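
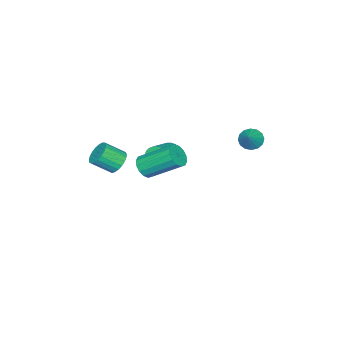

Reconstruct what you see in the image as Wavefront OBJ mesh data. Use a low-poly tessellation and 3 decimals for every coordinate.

v -1.988 3.306 0.658
v -1.623 3.575 0.138
v -1.112 3.634 1.442
v -1.828 3.843 0.255
v -2.076 3.966 0.48
v -2.301 3.913 0.753
v -2.441 3.697 1
v -2.46 3.376 1.156
v -2.352 3.036 1.178
v -2.147 2.769 1.061
v -1.899 2.645 0.836
v -1.675 2.698 0.563
v -1.534 2.914 0.316
v -1.515 3.235 0.16
v 3.563 -1.269 0.369
v 3.981 -1.487 -0.201
v 4.616 -2.31 0.581
v 4.197 -2.091 1.151
v 4.145 -1.253 -0.087
v 4.78 -2.076 0.694
v 4.208 -1.021 0.106
v 4.843 -1.844 0.887
v 4.16 -0.832 0.344
v 4.794 -1.655 1.125
v 4.008 -0.719 0.586
v 4.643 -1.542 1.368
v 3.78 -0.701 0.791
v 4.414 -1.524 1.573
v 3.513 -0.781 0.923
v 4.148 -1.603 1.705
v 3.256 -0.945 0.96
v 3.89 -1.768 1.741
v 3.051 -1.165 0.894
v 3.686 -1.988 1.675
v 2.935 -1.403 0.737
v 3.569 -2.226 1.519
v 2.927 -1.618 0.517
v 3.562 -2.441 1.298
v 3.03 -1.772 0.271
v 3.664 -2.595 1.053
v 3.224 -1.84 0.043
v 3.859 -2.663 0.824
v 3.477 -1.808 -0.13
v 4.112 -2.631 0.652
v 3.745 -1.683 -0.216
v 4.379 -2.506 0.566
v -3.645 -2.845 -3.638
v -3.449 -2.525 -4.169
v -1.719 -2.296 -3.393
v -1.915 -2.615 -2.862
v -3.538 -2.335 -4.027
v -1.808 -2.106 -3.251
v -3.643 -2.222 -3.825
v -1.913 -1.993 -3.049
v -3.749 -2.204 -3.595
v -2.019 -1.975 -2.819
v -3.839 -2.284 -3.372
v -2.109 -2.055 -2.596
v -3.899 -2.449 -3.189
v -2.169 -2.22 -2.413
v -3.92 -2.674 -3.075
v -2.19 -2.445 -2.298
v -3.9 -2.925 -3.046
v -2.17 -2.696 -2.27
v -3.841 -3.164 -3.107
v -2.111 -2.935 -2.331
v -3.752 -3.354 -3.249
v -2.022 -3.125 -2.473
v -3.647 -3.467 -3.451
v -1.917 -3.238 -2.675
v -3.541 -3.485 -3.681
v -1.811 -3.256 -2.905
v -3.451 -3.405 -3.904
v -1.721 -3.176 -3.128
v -3.391 -3.24 -4.087
v -1.661 -3.011 -3.311
v -3.37 -3.015 -4.202
v -1.64 -2.786 -3.425
v -3.39 -2.764 -4.23
v -1.66 -2.535 -3.454
v 2.385 -0.413 -0.335
v 2.758 0.031 -0.794
v 2.269 1.737 0.455
v 1.895 1.293 0.915
v 2.4 0.027 -0.929
v 1.911 1.733 0.32
v 2.037 -0.094 -0.905
v 1.548 1.611 0.344
v 1.768 -0.301 -0.728
v 1.279 1.404 0.521
v 1.664 -0.538 -0.446
v 1.175 1.167 0.803
v 1.753 -0.741 -0.133
v 1.264 0.964 1.116
v 2.011 -0.857 0.125
v 1.522 0.849 1.374
v 2.369 -0.853 0.26
v 1.88 0.853 1.509
v 2.732 -0.731 0.236
v 2.243 0.974 1.485
v 3.001 -0.524 0.059
v 2.512 1.181 1.308
v 3.105 -0.287 -0.223
v 2.616 1.418 1.026
v 3.016 -0.084 -0.536
v 2.527 1.621 0.713
f 2 1 4
f 2 4 3
f 4 1 5
f 4 5 3
f 5 1 6
f 5 6 3
f 6 1 7
f 6 7 3
f 7 1 8
f 7 8 3
f 8 1 9
f 8 9 3
f 9 1 10
f 9 10 3
f 10 1 11
f 10 11 3
f 11 1 12
f 11 12 3
f 12 1 13
f 12 13 3
f 13 1 14
f 13 14 3
f 14 1 2
f 14 2 3
f 16 15 19
f 16 19 17
f 17 19 20
f 17 20 18
f 19 15 21
f 19 21 20
f 20 21 22
f 20 22 18
f 21 15 23
f 21 23 22
f 22 23 24
f 22 24 18
f 23 15 25
f 23 25 24
f 24 25 26
f 24 26 18
f 25 15 27
f 25 27 26
f 26 27 28
f 26 28 18
f 27 15 29
f 27 29 28
f 28 29 30
f 28 30 18
f 29 15 31
f 29 31 30
f 30 31 32
f 30 32 18
f 31 15 33
f 31 33 32
f 32 33 34
f 32 34 18
f 33 15 35
f 33 35 34
f 34 35 36
f 34 36 18
f 35 15 37
f 35 37 36
f 36 37 38
f 36 38 18
f 37 15 39
f 37 39 38
f 38 39 40
f 38 40 18
f 39 15 41
f 39 41 40
f 40 41 42
f 40 42 18
f 41 15 43
f 41 43 42
f 42 43 44
f 42 44 18
f 43 15 45
f 43 45 44
f 44 45 46
f 44 46 18
f 45 15 16
f 45 16 46
f 46 16 17
f 46 17 18
f 48 47 51
f 48 51 49
f 49 51 52
f 49 52 50
f 51 47 53
f 51 53 52
f 52 53 54
f 52 54 50
f 53 47 55
f 53 55 54
f 54 55 56
f 54 56 50
f 55 47 57
f 55 57 56
f 56 57 58
f 56 58 50
f 57 47 59
f 57 59 58
f 58 59 60
f 58 60 50
f 59 47 61
f 59 61 60
f 60 61 62
f 60 62 50
f 61 47 63
f 61 63 62
f 62 63 64
f 62 64 50
f 63 47 65
f 63 65 64
f 64 65 66
f 64 66 50
f 65 47 67
f 65 67 66
f 66 67 68
f 66 68 50
f 67 47 69
f 67 69 68
f 68 69 70
f 68 70 50
f 69 47 71
f 69 71 70
f 70 71 72
f 70 72 50
f 71 47 73
f 71 73 72
f 72 73 74
f 72 74 50
f 73 47 75
f 73 75 74
f 74 75 76
f 74 76 50
f 75 47 77
f 75 77 76
f 76 77 78
f 76 78 50
f 77 47 79
f 77 79 78
f 78 79 80
f 78 80 50
f 79 47 48
f 79 48 80
f 80 48 49
f 80 49 50
f 82 81 85
f 82 85 83
f 83 85 86
f 83 86 84
f 85 81 87
f 85 87 86
f 86 87 88
f 86 88 84
f 87 81 89
f 87 89 88
f 88 89 90
f 88 90 84
f 89 81 91
f 89 91 90
f 90 91 92
f 90 92 84
f 91 81 93
f 91 93 92
f 92 93 94
f 92 94 84
f 93 81 95
f 93 95 94
f 94 95 96
f 94 96 84
f 95 81 97
f 95 97 96
f 96 97 98
f 96 98 84
f 97 81 99
f 97 99 98
f 98 99 100
f 98 100 84
f 99 81 101
f 99 101 100
f 100 101 102
f 100 102 84
f 101 81 103
f 101 103 102
f 102 103 104
f 102 104 84
f 103 81 105
f 103 105 104
f 104 105 106
f 104 106 84
f 105 81 82
f 105 82 106
f 106 82 83
f 106 83 84



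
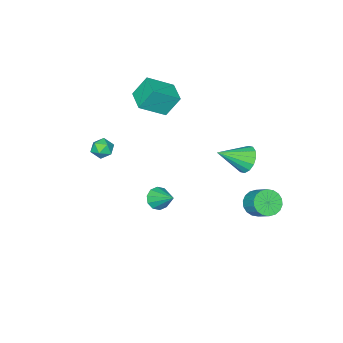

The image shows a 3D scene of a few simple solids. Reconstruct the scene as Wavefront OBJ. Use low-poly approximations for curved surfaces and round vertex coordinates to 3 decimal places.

v -3.613 2.844 -2.711
v -2.805 2.581 -2.67
v -2.52 3.593 -1.807
v -3.327 3.856 -1.849
v -2.8 2.825 -2.958
v -2.514 3.837 -2.096
v -2.955 3.073 -3.198
v -2.669 4.085 -2.336
v -3.24 3.276 -3.341
v -2.955 4.288 -2.479
v -3.599 3.393 -3.36
v -3.314 4.405 -2.498
v -3.961 3.401 -3.25
v -3.676 4.413 -2.388
v -4.254 3.299 -3.033
v -3.969 4.311 -2.171
v -4.42 3.107 -2.753
v -4.135 4.119 -1.89
v -4.426 2.863 -2.464
v -4.14 3.875 -1.602
v -4.271 2.615 -2.224
v -3.985 3.627 -1.362
v -3.985 2.412 -2.081
v -3.7 3.424 -1.219
v -3.626 2.295 -2.062
v -3.341 3.307 -1.2
v -3.264 2.287 -2.172
v -2.979 3.299 -1.31
v -2.971 2.389 -2.389
v -2.686 3.401 -1.527
v 2.502 1.467 0.797
v 2.777 1.829 0.251
v 2.638 2.673 1.663
v 2.342 1.883 0.244
v 1.968 1.778 0.448
v 1.798 1.555 0.785
v 1.897 1.298 1.127
v 2.227 1.106 1.343
v 2.663 1.052 1.35
v 3.037 1.157 1.146
v 3.207 1.38 0.809
v 3.108 1.637 0.467
v -3.294 -3.053 4.041
v -1.97 -3.779 5.003
v -2.569 -1.847 3.953
v -1.245 -2.572 4.915
v -2.655 -3.528 2.805
v -1.331 -4.253 3.767
v -1.93 -2.321 2.717
v -0.606 -3.047 3.679
v 3.61 -0.801 3.703
v 4.166 -1.1 3.938
v 3.094 -1.76 3.702
v 3.65 -2.059 3.937
v 3.303 -1.637 4.33
v 3.622 -1.044 4.33
v 3.638 -1.816 3.31
v 3.957 -1.223 3.31
v 4.183 -1.727 3.695
v 3.975 -1.616 4.326
v 3.285 -1.244 3.314
v 3.077 -1.133 3.945
v -4.026 1.649 0.031
v -3.521 1.668 -0.713
v -2.614 0.791 0.969
v -3.425 2.067 -0.492
v -3.491 2.354 -0.131
v -3.7 2.452 0.274
v -3.996 2.335 0.614
v -4.301 2.034 0.797
v -4.532 1.63 0.776
v -4.627 1.231 0.555
v -4.562 0.944 0.194
v -4.353 0.846 -0.211
v -4.057 0.963 -0.551
v -3.752 1.264 -0.734
f 2 1 5
f 2 5 3
f 3 5 6
f 3 6 4
f 5 1 7
f 5 7 6
f 6 7 8
f 6 8 4
f 7 1 9
f 7 9 8
f 8 9 10
f 8 10 4
f 9 1 11
f 9 11 10
f 10 11 12
f 10 12 4
f 11 1 13
f 11 13 12
f 12 13 14
f 12 14 4
f 13 1 15
f 13 15 14
f 14 15 16
f 14 16 4
f 15 1 17
f 15 17 16
f 16 17 18
f 16 18 4
f 17 1 19
f 17 19 18
f 18 19 20
f 18 20 4
f 19 1 21
f 19 21 20
f 20 21 22
f 20 22 4
f 21 1 23
f 21 23 22
f 22 23 24
f 22 24 4
f 23 1 25
f 23 25 24
f 24 25 26
f 24 26 4
f 25 1 27
f 25 27 26
f 26 27 28
f 26 28 4
f 27 1 29
f 27 29 28
f 28 29 30
f 28 30 4
f 29 1 2
f 29 2 30
f 30 2 3
f 30 3 4
f 32 31 34
f 32 34 33
f 34 31 35
f 34 35 33
f 35 31 36
f 35 36 33
f 36 31 37
f 36 37 33
f 37 31 38
f 37 38 33
f 38 31 39
f 38 39 33
f 39 31 40
f 39 40 33
f 40 31 41
f 40 41 33
f 41 31 42
f 41 42 33
f 42 31 32
f 42 32 33
f 44 46 43
f 47 44 43
f 43 46 45
f 45 47 43
f 44 50 46
f 48 44 47
f 48 50 44
f 46 50 45
f 49 47 45
f 45 50 49
f 49 48 47
f 50 48 49
f 51 62 56
f 51 56 52
f 51 52 58
f 51 58 61
f 51 61 62
f 52 56 60
f 56 62 55
f 62 61 53
f 61 58 57
f 58 52 59
f 54 60 55
f 54 55 53
f 54 53 57
f 54 57 59
f 54 59 60
f 55 60 56
f 53 55 62
f 57 53 61
f 59 57 58
f 60 59 52
f 64 63 66
f 64 66 65
f 66 63 67
f 66 67 65
f 67 63 68
f 67 68 65
f 68 63 69
f 68 69 65
f 69 63 70
f 69 70 65
f 70 63 71
f 70 71 65
f 71 63 72
f 71 72 65
f 72 63 73
f 72 73 65
f 73 63 74
f 73 74 65
f 74 63 75
f 74 75 65
f 75 63 76
f 75 76 65
f 76 63 64
f 76 64 65



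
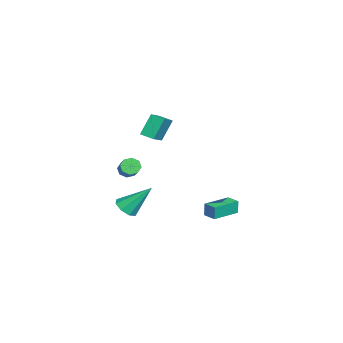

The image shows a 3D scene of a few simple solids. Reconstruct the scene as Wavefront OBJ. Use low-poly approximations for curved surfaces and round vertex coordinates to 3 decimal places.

v 4.238 1.772 -2.687
v 4.195 1.781 -1.838
v 2.977 2.91 -2.763
v 2.934 2.919 -1.914
v 4.786 2.381 -2.666
v 4.743 2.39 -1.817
v 3.525 3.519 -2.742
v 3.482 3.528 -1.893
v -4.044 -2.558 -0.673
v -4.637 -2.006 0.706
v -3.722 -1.729 -0.867
v -4.316 -1.177 0.512
v -2.884 -2.863 -0.052
v -3.478 -2.311 1.327
v -2.563 -2.034 -0.246
v -3.156 -1.482 1.133
v -3.01 -3.634 -3.031
v -2.675 -4.064 -3.326
v -1.355 -3.657 -2.424
v -1.69 -3.226 -2.129
v -2.659 -3.642 -3.542
v -1.339 -3.234 -2.64
v -2.848 -3.215 -3.458
v -1.528 -2.807 -2.556
v -3.132 -3.033 -3.124
v -1.812 -2.625 -2.222
v -3.345 -3.203 -2.736
v -2.025 -2.796 -1.834
v -3.361 -3.626 -2.52
v -2.041 -3.218 -1.618
v -3.172 -4.053 -2.604
v -1.852 -3.645 -1.702
v -2.888 -4.235 -2.938
v -1.568 -3.827 -2.036
v 2.903 -2.747 -3.13
v 3.593 -2.457 -3.352
v 2.817 -1.313 -1.53
v 3.134 -2.185 -3.62
v 2.54 -2.242 -3.602
v 2.159 -2.594 -3.307
v 2.214 -3.036 -2.909
v 2.672 -3.308 -2.64
v 3.266 -3.251 -2.659
v 3.648 -2.899 -2.953
f 2 4 1
f 5 2 1
f 1 4 3
f 3 5 1
f 2 8 4
f 6 2 5
f 6 8 2
f 4 8 3
f 7 5 3
f 3 8 7
f 7 6 5
f 8 6 7
f 10 12 9
f 13 10 9
f 9 12 11
f 11 13 9
f 10 16 12
f 14 10 13
f 14 16 10
f 12 16 11
f 15 13 11
f 11 16 15
f 15 14 13
f 16 14 15
f 18 17 21
f 18 21 19
f 19 21 22
f 19 22 20
f 21 17 23
f 21 23 22
f 22 23 24
f 22 24 20
f 23 17 25
f 23 25 24
f 24 25 26
f 24 26 20
f 25 17 27
f 25 27 26
f 26 27 28
f 26 28 20
f 27 17 29
f 27 29 28
f 28 29 30
f 28 30 20
f 29 17 31
f 29 31 30
f 30 31 32
f 30 32 20
f 31 17 33
f 31 33 32
f 32 33 34
f 32 34 20
f 33 17 18
f 33 18 34
f 34 18 19
f 34 19 20
f 36 35 38
f 36 38 37
f 38 35 39
f 38 39 37
f 39 35 40
f 39 40 37
f 40 35 41
f 40 41 37
f 41 35 42
f 41 42 37
f 42 35 43
f 42 43 37
f 43 35 44
f 43 44 37
f 44 35 36
f 44 36 37



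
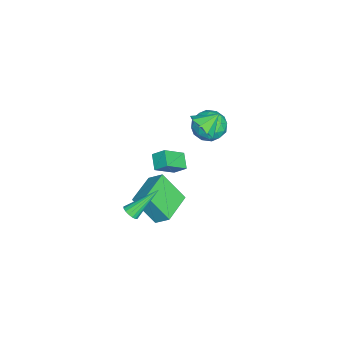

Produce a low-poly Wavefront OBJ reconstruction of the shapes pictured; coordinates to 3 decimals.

v 0.693 -2.194 0.647
v 0.786 -1.473 1.258
v 1.571 -1.88 0.142
v 1.664 -1.159 0.754
v 1.576 -3.121 1.606
v 1.669 -2.4 2.218
v 2.454 -2.807 1.102
v 2.547 -2.086 1.713
v 4.167 -3.81 -1.3
v 4.624 -3.816 -0.993
v 3.233 -2.43 0.12
v 4.663 -3.617 -1.161
v 4.589 -3.462 -1.361
v 4.418 -3.387 -1.546
v 4.19 -3.409 -1.675
v 3.956 -3.523 -1.719
v 3.771 -3.702 -1.666
v 3.677 -3.907 -1.529
v 3.695 -4.089 -1.34
v 3.821 -4.207 -1.142
v 4.027 -4.235 -0.98
v 4.265 -4.165 -0.891
v 4.48 -4.014 -0.896
v -1.102 -0.802 1.936
v -0.499 -0.075 1.639
v -1.738 0.022 2.664
v -1.032 -0.119 1.223
v -1.597 -0.483 1.141
v -1.931 -0.996 1.431
v -1.876 -1.418 1.957
v -1.46 -1.553 2.474
v -0.875 -1.335 2.739
v -0.397 -0.869 2.629
v -0.249 -0.371 2.194
v -3.333 0.114 -0.414
v -2.756 -0.842 -0.206
v -4.804 -0.878 -0.894
v -4.227 -1.834 -0.686
v -4.527 -1.154 0.172
v -3.618 -0.541 0.469
v -3.942 -1.179 -1.569
v -3.033 -0.566 -1.272
v -3.133 -1.641 -0.92
v -3.494 -1.626 0.156
v -4.066 -0.094 -1.256
v -4.427 -0.079 -0.18
v -2.916 -0.277 -0.268
v -4.644 -1.443 -0.832
v -4.821 -1.043 -0.328
v -4.482 -1.605 -0.205
v -3.422 -0.1 0.129
v -3.083 -0.662 0.251
v -4.124 -0.845 0.474
v -4.477 -1.058 -1.351
v -4.138 -1.62 -1.229
v -3.078 -0.115 -0.895
v -2.739 -0.677 -0.772
v -3.436 -0.875 -1.574
v -2.798 -1.309 -0.565
v -3.662 -1.891 -0.848
v -3.494 -1.507 -1.366
v -2.96 -1.147 -1.192
v -3.01 -1.3 0.067
v -3.875 -1.882 -0.215
v -4.051 -1.483 0.29
v -3.517 -1.122 0.464
v -3.232 -1.769 -0.352
v -3.685 0.162 -0.885
v -4.55 -0.42 -1.167
v -4.043 -0.598 -1.564
v -3.509 -0.237 -1.39
v -3.898 0.171 -0.252
v -4.762 -0.411 -0.535
v -4.6 -0.573 0.092
v -4.066 -0.213 0.266
v -4.328 0.049 -0.748
v -0.722 -3.825 -3.137
v -0.469 -2.96 -2.359
v -0.422 -2.43 -4.785
v -0.17 -1.565 -4.007
v 1.33 -4.355 -3.213
v 1.582 -3.49 -2.435
v 1.629 -2.96 -4.861
v 1.882 -2.095 -4.083
f 2 4 1
f 5 2 1
f 1 4 3
f 3 5 1
f 2 8 4
f 6 2 5
f 6 8 2
f 4 8 3
f 7 5 3
f 3 8 7
f 7 6 5
f 8 6 7
f 10 9 12
f 10 12 11
f 12 9 13
f 12 13 11
f 13 9 14
f 13 14 11
f 14 9 15
f 14 15 11
f 15 9 16
f 15 16 11
f 16 9 17
f 16 17 11
f 17 9 18
f 17 18 11
f 18 9 19
f 18 19 11
f 19 9 20
f 19 20 11
f 20 9 21
f 20 21 11
f 21 9 22
f 21 22 11
f 22 9 23
f 22 23 11
f 23 9 10
f 23 10 11
f 25 24 27
f 25 27 26
f 27 24 28
f 27 28 26
f 28 24 29
f 28 29 26
f 29 24 30
f 29 30 26
f 30 24 31
f 30 31 26
f 31 24 32
f 31 32 26
f 32 24 33
f 32 33 26
f 33 24 34
f 33 34 26
f 34 24 25
f 34 25 26
f 35 72 51
f 72 46 75
f 51 75 40
f 72 75 51
f 35 51 47
f 51 40 52
f 47 52 36
f 51 52 47
f 35 47 56
f 47 36 57
f 56 57 42
f 47 57 56
f 35 56 68
f 56 42 71
f 68 71 45
f 56 71 68
f 35 68 72
f 68 45 76
f 72 76 46
f 68 76 72
f 36 52 63
f 52 40 66
f 63 66 44
f 52 66 63
f 40 75 53
f 75 46 74
f 53 74 39
f 75 74 53
f 46 76 73
f 76 45 69
f 73 69 37
f 76 69 73
f 45 71 70
f 71 42 58
f 70 58 41
f 71 58 70
f 42 57 62
f 57 36 59
f 62 59 43
f 57 59 62
f 38 64 50
f 64 44 65
f 50 65 39
f 64 65 50
f 38 50 48
f 50 39 49
f 48 49 37
f 50 49 48
f 38 48 55
f 48 37 54
f 55 54 41
f 48 54 55
f 38 55 60
f 55 41 61
f 60 61 43
f 55 61 60
f 38 60 64
f 60 43 67
f 64 67 44
f 60 67 64
f 39 65 53
f 65 44 66
f 53 66 40
f 65 66 53
f 37 49 73
f 49 39 74
f 73 74 46
f 49 74 73
f 41 54 70
f 54 37 69
f 70 69 45
f 54 69 70
f 43 61 62
f 61 41 58
f 62 58 42
f 61 58 62
f 44 67 63
f 67 43 59
f 63 59 36
f 67 59 63
f 78 80 77
f 81 78 77
f 77 80 79
f 79 81 77
f 78 84 80
f 82 78 81
f 82 84 78
f 80 84 79
f 83 81 79
f 79 84 83
f 83 82 81
f 84 82 83



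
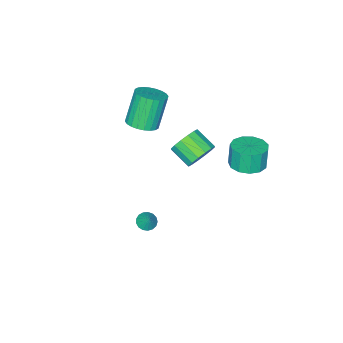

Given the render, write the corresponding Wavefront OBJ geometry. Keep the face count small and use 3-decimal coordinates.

v 0.029 1.016 1.975
v 0.736 0.719 1.397
v 0.757 -0.533 2.067
v 0.051 -0.236 2.645
v 0.966 0.93 1.784
v 0.987 -0.322 2.454
v 0.945 1.164 2.222
v 0.967 -0.088 2.892
v 0.679 1.358 2.594
v 0.7 0.106 3.263
v 0.239 1.461 2.8
v 0.26 0.209 3.469
v -0.258 1.444 2.785
v -0.237 0.192 3.455
v -0.677 1.313 2.553
v -0.656 0.061 3.223
v -0.907 1.102 2.166
v -0.886 -0.15 2.836
v -0.887 0.868 1.728
v -0.865 -0.384 2.398
v -0.62 0.674 1.357
v -0.599 -0.578 2.026
v -0.18 0.571 1.151
v -0.159 -0.681 1.82
v 0.317 0.588 1.165
v 0.338 -0.664 1.835
v -0.508 3.761 2.856
v 0.468 3.997 3.04
v 0.243 3.894 4.367
v -0.732 3.659 4.184
v 0.18 4.495 3.03
v -0.045 4.392 4.357
v -0.326 4.759 2.965
v -0.551 4.656 4.292
v -0.889 4.707 2.865
v -1.114 4.604 4.192
v -1.332 4.355 2.763
v -1.557 4.252 4.09
v -1.512 3.814 2.69
v -1.737 3.711 4.017
v -1.374 3.257 2.67
v -1.599 3.154 3.997
v -0.961 2.859 2.71
v -1.186 2.757 4.037
v -0.403 2.749 2.796
v -0.628 2.646 4.123
v 0.121 2.959 2.901
v -0.104 2.856 4.228
v 0.446 3.425 2.992
v 0.221 3.322 4.319
v 0.355 -3.066 2.338
v 0.926 -2.37 2.642
v 0.035 -2.498 4.606
v -0.535 -3.194 4.302
v 0.633 -2.176 2.522
v -0.257 -2.305 4.486
v 0.299 -2.118 2.374
v -0.592 -2.247 4.338
v -0.028 -2.204 2.221
v -0.918 -2.333 4.185
v -0.295 -2.422 2.085
v -1.186 -2.55 4.049
v -0.464 -2.737 1.988
v -1.355 -2.865 3.952
v -0.508 -3.102 1.944
v -1.399 -3.231 3.908
v -0.421 -3.462 1.96
v -1.311 -3.591 3.924
v -0.215 -3.762 2.034
v -1.106 -3.89 3.998
v 0.077 -3.955 2.154
v -0.813 -4.084 4.118
v 0.412 -4.013 2.302
v -0.479 -4.142 4.266
v 0.738 -3.927 2.455
v -0.152 -4.056 4.419
v 1.006 -3.71 2.591
v 0.115 -3.838 4.555
v 1.175 -3.395 2.688
v 0.284 -3.523 4.652
v 1.219 -3.029 2.732
v 0.328 -3.158 4.696
v 1.131 -2.669 2.716
v 0.241 -2.798 4.68
v 3.714 0.466 -1.421
v 4.203 0.637 -1.682
v 3.986 0.974 -0.579
v 4.022 0.837 -1.744
v 3.77 0.953 -1.732
v 3.505 0.957 -1.649
v 3.288 0.849 -1.514
v 3.169 0.653 -1.357
v 3.174 0.414 -1.215
v 3.304 0.188 -1.121
v 3.527 0.025 -1.095
v 3.793 -0.037 -1.144
v 4.041 0.017 -1.256
v 4.214 0.173 -1.406
v 4.273 0.397 -1.56
f 2 1 5
f 2 5 3
f 3 5 6
f 3 6 4
f 5 1 7
f 5 7 6
f 6 7 8
f 6 8 4
f 7 1 9
f 7 9 8
f 8 9 10
f 8 10 4
f 9 1 11
f 9 11 10
f 10 11 12
f 10 12 4
f 11 1 13
f 11 13 12
f 12 13 14
f 12 14 4
f 13 1 15
f 13 15 14
f 14 15 16
f 14 16 4
f 15 1 17
f 15 17 16
f 16 17 18
f 16 18 4
f 17 1 19
f 17 19 18
f 18 19 20
f 18 20 4
f 19 1 21
f 19 21 20
f 20 21 22
f 20 22 4
f 21 1 23
f 21 23 22
f 22 23 24
f 22 24 4
f 23 1 25
f 23 25 24
f 24 25 26
f 24 26 4
f 25 1 2
f 25 2 26
f 26 2 3
f 26 3 4
f 28 27 31
f 28 31 29
f 29 31 32
f 29 32 30
f 31 27 33
f 31 33 32
f 32 33 34
f 32 34 30
f 33 27 35
f 33 35 34
f 34 35 36
f 34 36 30
f 35 27 37
f 35 37 36
f 36 37 38
f 36 38 30
f 37 27 39
f 37 39 38
f 38 39 40
f 38 40 30
f 39 27 41
f 39 41 40
f 40 41 42
f 40 42 30
f 41 27 43
f 41 43 42
f 42 43 44
f 42 44 30
f 43 27 45
f 43 45 44
f 44 45 46
f 44 46 30
f 45 27 47
f 45 47 46
f 46 47 48
f 46 48 30
f 47 27 49
f 47 49 48
f 48 49 50
f 48 50 30
f 49 27 28
f 49 28 50
f 50 28 29
f 50 29 30
f 52 51 55
f 52 55 53
f 53 55 56
f 53 56 54
f 55 51 57
f 55 57 56
f 56 57 58
f 56 58 54
f 57 51 59
f 57 59 58
f 58 59 60
f 58 60 54
f 59 51 61
f 59 61 60
f 60 61 62
f 60 62 54
f 61 51 63
f 61 63 62
f 62 63 64
f 62 64 54
f 63 51 65
f 63 65 64
f 64 65 66
f 64 66 54
f 65 51 67
f 65 67 66
f 66 67 68
f 66 68 54
f 67 51 69
f 67 69 68
f 68 69 70
f 68 70 54
f 69 51 71
f 69 71 70
f 70 71 72
f 70 72 54
f 71 51 73
f 71 73 72
f 72 73 74
f 72 74 54
f 73 51 75
f 73 75 74
f 74 75 76
f 74 76 54
f 75 51 77
f 75 77 76
f 76 77 78
f 76 78 54
f 77 51 79
f 77 79 78
f 78 79 80
f 78 80 54
f 79 51 81
f 79 81 80
f 80 81 82
f 80 82 54
f 81 51 83
f 81 83 82
f 82 83 84
f 82 84 54
f 83 51 52
f 83 52 84
f 84 52 53
f 84 53 54
f 86 85 88
f 86 88 87
f 88 85 89
f 88 89 87
f 89 85 90
f 89 90 87
f 90 85 91
f 90 91 87
f 91 85 92
f 91 92 87
f 92 85 93
f 92 93 87
f 93 85 94
f 93 94 87
f 94 85 95
f 94 95 87
f 95 85 96
f 95 96 87
f 96 85 97
f 96 97 87
f 97 85 98
f 97 98 87
f 98 85 99
f 98 99 87
f 99 85 86
f 99 86 87



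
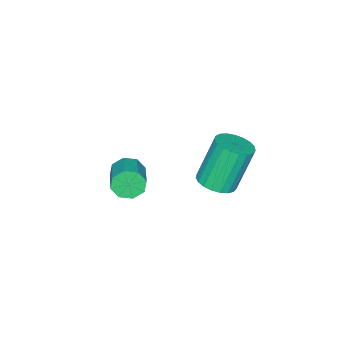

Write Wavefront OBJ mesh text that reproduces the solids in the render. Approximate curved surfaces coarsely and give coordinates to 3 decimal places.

v 3.263 -0.376 -3.834
v 3.544 -0.494 -4.242
v 4.278 0.117 -3.915
v 3.997 0.236 -3.506
v 3.314 -0.185 -4.304
v 4.048 0.426 -3.976
v 3.054 0.012 -4.09
v 3.788 0.624 -3.763
v 2.916 -0.018 -3.726
v 3.65 0.594 -3.399
v 2.982 -0.257 -3.425
v 3.716 0.354 -3.098
v 3.212 -0.566 -3.364
v 3.946 0.045 -3.036
v 3.472 -0.764 -3.577
v 4.206 -0.152 -3.25
v 3.61 -0.734 -3.941
v 4.344 -0.122 -3.614
v 3.731 2.987 -1.965
v 4.259 2.969 -1.751
v 3.717 3.174 -0.4
v 3.189 3.193 -0.615
v 4.232 3.2 -1.797
v 3.69 3.405 -0.446
v 4.119 3.394 -1.872
v 3.577 3.599 -0.521
v 3.939 3.518 -1.963
v 3.397 3.723 -0.612
v 3.723 3.55 -2.054
v 3.18 3.756 -0.704
v 3.508 3.485 -2.131
v 2.966 3.69 -0.78
v 3.332 3.334 -2.178
v 2.79 3.539 -0.827
v 3.225 3.123 -2.189
v 2.682 3.328 -0.838
v 3.205 2.888 -2.161
v 2.663 3.093 -0.811
v 3.277 2.671 -2.1
v 2.734 2.876 -0.749
v 3.427 2.508 -2.015
v 2.884 2.713 -0.664
v 3.629 2.428 -1.921
v 3.087 2.634 -0.57
v 3.849 2.445 -1.836
v 3.307 2.65 -0.485
v 4.049 2.556 -1.772
v 3.507 2.761 -0.421
v 4.194 2.741 -1.742
v 3.652 2.946 -0.391
f 2 1 5
f 2 5 3
f 3 5 6
f 3 6 4
f 5 1 7
f 5 7 6
f 6 7 8
f 6 8 4
f 7 1 9
f 7 9 8
f 8 9 10
f 8 10 4
f 9 1 11
f 9 11 10
f 10 11 12
f 10 12 4
f 11 1 13
f 11 13 12
f 12 13 14
f 12 14 4
f 13 1 15
f 13 15 14
f 14 15 16
f 14 16 4
f 15 1 17
f 15 17 16
f 16 17 18
f 16 18 4
f 17 1 2
f 17 2 18
f 18 2 3
f 18 3 4
f 20 19 23
f 20 23 21
f 21 23 24
f 21 24 22
f 23 19 25
f 23 25 24
f 24 25 26
f 24 26 22
f 25 19 27
f 25 27 26
f 26 27 28
f 26 28 22
f 27 19 29
f 27 29 28
f 28 29 30
f 28 30 22
f 29 19 31
f 29 31 30
f 30 31 32
f 30 32 22
f 31 19 33
f 31 33 32
f 32 33 34
f 32 34 22
f 33 19 35
f 33 35 34
f 34 35 36
f 34 36 22
f 35 19 37
f 35 37 36
f 36 37 38
f 36 38 22
f 37 19 39
f 37 39 38
f 38 39 40
f 38 40 22
f 39 19 41
f 39 41 40
f 40 41 42
f 40 42 22
f 41 19 43
f 41 43 42
f 42 43 44
f 42 44 22
f 43 19 45
f 43 45 44
f 44 45 46
f 44 46 22
f 45 19 47
f 45 47 46
f 46 47 48
f 46 48 22
f 47 19 49
f 47 49 48
f 48 49 50
f 48 50 22
f 49 19 20
f 49 20 50
f 50 20 21
f 50 21 22



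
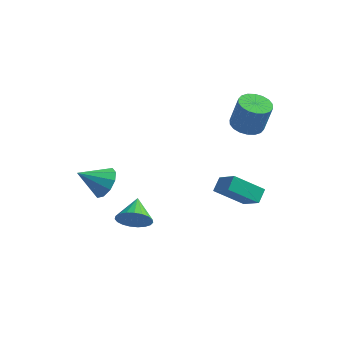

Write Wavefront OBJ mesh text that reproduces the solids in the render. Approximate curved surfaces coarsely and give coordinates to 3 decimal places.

v -1.265 -3.433 -2.506
v -0.735 -3.663 -1.69
v -1.555 -2.067 -1.934
v -0.445 -3.497 -1.938
v -0.296 -3.321 -2.284
v -0.316 -3.164 -2.668
v -0.499 -3.053 -3.025
v -0.815 -3.009 -3.292
v -1.208 -3.038 -3.423
v -1.612 -3.135 -3.395
v -1.955 -3.284 -3.214
v -2.179 -3.458 -2.91
v -2.245 -3.629 -2.537
v -2.141 -3.765 -2.158
v -1.886 -3.845 -1.839
v -1.524 -3.853 -1.636
v -1.116 -3.788 -1.583
v -3.176 -2.531 -0.753
v -2.653 -2.284 0.063
v -4.424 -3.209 0.253
v -3.023 -1.81 -0.077
v -3.452 -1.611 -0.475
v -3.775 -1.764 -0.979
v -3.87 -2.209 -1.397
v -3.699 -2.778 -1.568
v -3.329 -3.253 -1.428
v -2.9 -3.451 -1.03
v -2.577 -3.299 -0.526
v -2.482 -2.853 -0.108
v 2.972 2.243 1.917
v 3.743 2.74 1.712
v 4.178 2.794 3.478
v 3.408 2.297 3.683
v 3.455 3.037 1.774
v 3.89 3.091 3.54
v 3.071 3.176 1.864
v 3.506 3.23 3.63
v 2.667 3.131 1.965
v 3.103 3.185 3.731
v 2.324 2.91 2.056
v 2.76 2.963 3.823
v 2.11 2.556 2.12
v 2.545 2.61 3.886
v 2.066 2.141 2.143
v 2.501 2.195 3.91
v 2.202 1.746 2.122
v 2.637 1.8 3.888
v 2.49 1.449 2.06
v 2.925 1.503 3.826
v 2.874 1.31 1.97
v 3.309 1.364 3.736
v 3.277 1.355 1.869
v 3.713 1.409 3.635
v 3.62 1.577 1.777
v 4.056 1.63 3.544
v 3.835 1.93 1.714
v 4.27 1.984 3.48
v 3.879 2.345 1.69
v 4.314 2.399 3.457
v 2.461 0.799 -2.427
v 2.551 1.593 -1.914
v 1.386 1.605 -3.485
v 1.476 2.399 -2.972
v 4.004 1.361 -3.568
v 4.094 2.155 -3.055
v 2.929 2.167 -4.626
v 3.019 2.961 -4.113
f 2 1 4
f 2 4 3
f 4 1 5
f 4 5 3
f 5 1 6
f 5 6 3
f 6 1 7
f 6 7 3
f 7 1 8
f 7 8 3
f 8 1 9
f 8 9 3
f 9 1 10
f 9 10 3
f 10 1 11
f 10 11 3
f 11 1 12
f 11 12 3
f 12 1 13
f 12 13 3
f 13 1 14
f 13 14 3
f 14 1 15
f 14 15 3
f 15 1 16
f 15 16 3
f 16 1 17
f 16 17 3
f 17 1 2
f 17 2 3
f 19 18 21
f 19 21 20
f 21 18 22
f 21 22 20
f 22 18 23
f 22 23 20
f 23 18 24
f 23 24 20
f 24 18 25
f 24 25 20
f 25 18 26
f 25 26 20
f 26 18 27
f 26 27 20
f 27 18 28
f 27 28 20
f 28 18 29
f 28 29 20
f 29 18 19
f 29 19 20
f 31 30 34
f 31 34 32
f 32 34 35
f 32 35 33
f 34 30 36
f 34 36 35
f 35 36 37
f 35 37 33
f 36 30 38
f 36 38 37
f 37 38 39
f 37 39 33
f 38 30 40
f 38 40 39
f 39 40 41
f 39 41 33
f 40 30 42
f 40 42 41
f 41 42 43
f 41 43 33
f 42 30 44
f 42 44 43
f 43 44 45
f 43 45 33
f 44 30 46
f 44 46 45
f 45 46 47
f 45 47 33
f 46 30 48
f 46 48 47
f 47 48 49
f 47 49 33
f 48 30 50
f 48 50 49
f 49 50 51
f 49 51 33
f 50 30 52
f 50 52 51
f 51 52 53
f 51 53 33
f 52 30 54
f 52 54 53
f 53 54 55
f 53 55 33
f 54 30 56
f 54 56 55
f 55 56 57
f 55 57 33
f 56 30 58
f 56 58 57
f 57 58 59
f 57 59 33
f 58 30 31
f 58 31 59
f 59 31 32
f 59 32 33
f 61 63 60
f 64 61 60
f 60 63 62
f 62 64 60
f 61 67 63
f 65 61 64
f 65 67 61
f 63 67 62
f 66 64 62
f 62 67 66
f 66 65 64
f 67 65 66



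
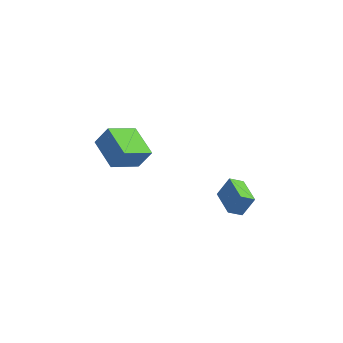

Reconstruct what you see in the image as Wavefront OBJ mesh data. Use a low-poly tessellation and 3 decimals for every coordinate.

v 2.414 -3.485 -3.232
v 2.939 -3.049 -2.209
v 3.061 -3.103 -3.727
v 3.586 -2.667 -2.704
v 3.274 -4.793 -3.116
v 3.799 -4.357 -2.093
v 3.921 -4.411 -3.611
v 4.446 -3.975 -2.588
v -2.689 -4.711 -0.937
v -2.062 -4.432 0.096
v -3.896 -3.358 -0.569
v -3.269 -3.079 0.463
v -1.611 -3.481 -1.923
v -0.984 -3.202 -0.891
v -2.818 -2.128 -1.556
v -2.191 -1.849 -0.523
f 2 4 1
f 5 2 1
f 1 4 3
f 3 5 1
f 2 8 4
f 6 2 5
f 6 8 2
f 4 8 3
f 7 5 3
f 3 8 7
f 7 6 5
f 8 6 7
f 10 12 9
f 13 10 9
f 9 12 11
f 11 13 9
f 10 16 12
f 14 10 13
f 14 16 10
f 12 16 11
f 15 13 11
f 11 16 15
f 15 14 13
f 16 14 15



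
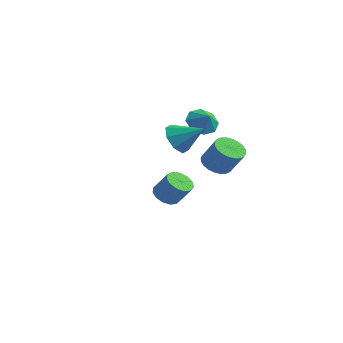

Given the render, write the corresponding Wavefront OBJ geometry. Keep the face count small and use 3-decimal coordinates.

v 2.962 -3.871 3.366
v 3.599 -4.134 2.588
v 4.318 -3.269 4.274
v 3.319 -3.392 2.515
v 2.829 -2.931 2.941
v 2.417 -3.021 3.616
v 2.324 -3.608 4.145
v 2.604 -4.35 4.217
v 3.094 -4.811 3.792
v 3.506 -4.721 3.116
v -3.133 1.975 -4.309
v -2.453 1.599 -4.763
v -1.506 1.769 -3.484
v -2.187 2.145 -3.031
v -2.424 2.097 -4.85
v -1.478 2.268 -3.571
v -2.621 2.557 -4.766
v -1.675 2.727 -3.487
v -2.98 2.832 -4.537
v -2.034 3.002 -3.258
v -3.388 2.835 -4.235
v -2.442 3.005 -2.956
v -3.715 2.565 -3.957
v -2.769 2.735 -2.679
v -3.857 2.107 -3.791
v -2.911 2.277 -2.512
v -3.769 1.608 -3.79
v -2.823 1.778 -2.511
v -3.48 1.225 -3.953
v -2.533 1.395 -2.674
v -3.08 1.08 -4.23
v -2.134 1.25 -2.951
v -2.697 1.219 -4.531
v -1.751 1.39 -3.253
v 1.212 0.109 3.069
v 1.719 -0.354 2.369
v 1.928 -0.109 3.731
v 1.895 0.374 2.418
v 1.671 0.946 2.847
v 1.178 1.028 3.407
v 0.705 0.572 3.768
v 0.529 -0.156 3.72
v 0.753 -0.728 3.29
v 1.246 -0.81 2.73
v 1.386 1.109 -0.311
v 1.882 0.349 -0.625
v 2.849 0.391 0.796
v 2.354 1.151 1.111
v 2.081 0.631 -0.77
v 3.049 0.674 0.652
v 2.175 0.986 -0.844
v 3.143 1.029 0.577
v 2.149 1.36 -0.837
v 3.116 1.402 0.584
v 2.006 1.695 -0.75
v 2.974 1.737 0.671
v 1.769 1.941 -0.596
v 2.737 1.984 0.825
v 1.474 2.061 -0.399
v 2.442 2.103 1.022
v 1.166 2.035 -0.188
v 2.133 2.077 1.233
v 0.891 1.869 0.004
v 1.858 1.911 1.425
v 0.691 1.586 0.148
v 1.659 1.629 1.57
v 0.597 1.231 0.223
v 1.565 1.274 1.644
v 0.624 0.858 0.216
v 1.591 0.9 1.637
v 0.766 0.523 0.129
v 1.734 0.565 1.55
v 1.003 0.276 -0.025
v 1.971 0.319 1.396
v 1.298 0.157 -0.222
v 2.266 0.199 1.199
v 1.607 0.183 -0.433
v 2.574 0.225 0.988
f 2 1 4
f 2 4 3
f 4 1 5
f 4 5 3
f 5 1 6
f 5 6 3
f 6 1 7
f 6 7 3
f 7 1 8
f 7 8 3
f 8 1 9
f 8 9 3
f 9 1 10
f 9 10 3
f 10 1 2
f 10 2 3
f 12 11 15
f 12 15 13
f 13 15 16
f 13 16 14
f 15 11 17
f 15 17 16
f 16 17 18
f 16 18 14
f 17 11 19
f 17 19 18
f 18 19 20
f 18 20 14
f 19 11 21
f 19 21 20
f 20 21 22
f 20 22 14
f 21 11 23
f 21 23 22
f 22 23 24
f 22 24 14
f 23 11 25
f 23 25 24
f 24 25 26
f 24 26 14
f 25 11 27
f 25 27 26
f 26 27 28
f 26 28 14
f 27 11 29
f 27 29 28
f 28 29 30
f 28 30 14
f 29 11 31
f 29 31 30
f 30 31 32
f 30 32 14
f 31 11 33
f 31 33 32
f 32 33 34
f 32 34 14
f 33 11 12
f 33 12 34
f 34 12 13
f 34 13 14
f 36 35 38
f 36 38 37
f 38 35 39
f 38 39 37
f 39 35 40
f 39 40 37
f 40 35 41
f 40 41 37
f 41 35 42
f 41 42 37
f 42 35 43
f 42 43 37
f 43 35 44
f 43 44 37
f 44 35 36
f 44 36 37
f 46 45 49
f 46 49 47
f 47 49 50
f 47 50 48
f 49 45 51
f 49 51 50
f 50 51 52
f 50 52 48
f 51 45 53
f 51 53 52
f 52 53 54
f 52 54 48
f 53 45 55
f 53 55 54
f 54 55 56
f 54 56 48
f 55 45 57
f 55 57 56
f 56 57 58
f 56 58 48
f 57 45 59
f 57 59 58
f 58 59 60
f 58 60 48
f 59 45 61
f 59 61 60
f 60 61 62
f 60 62 48
f 61 45 63
f 61 63 62
f 62 63 64
f 62 64 48
f 63 45 65
f 63 65 64
f 64 65 66
f 64 66 48
f 65 45 67
f 65 67 66
f 66 67 68
f 66 68 48
f 67 45 69
f 67 69 68
f 68 69 70
f 68 70 48
f 69 45 71
f 69 71 70
f 70 71 72
f 70 72 48
f 71 45 73
f 71 73 72
f 72 73 74
f 72 74 48
f 73 45 75
f 73 75 74
f 74 75 76
f 74 76 48
f 75 45 77
f 75 77 76
f 76 77 78
f 76 78 48
f 77 45 46
f 77 46 78
f 78 46 47
f 78 47 48



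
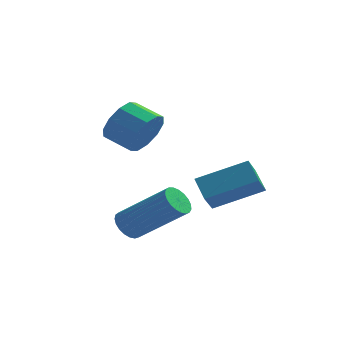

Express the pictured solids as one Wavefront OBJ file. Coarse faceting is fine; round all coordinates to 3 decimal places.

v -2.85 -0.711 2.566
v -2.448 -0.29 3.171
v -3.387 -0.007 3.599
v -3.79 -0.429 2.994
v -2.53 0.036 2.776
v -3.469 0.319 3.203
v -2.734 0.077 2.3
v -3.674 0.36 2.728
v -2.983 -0.184 1.926
v -3.922 0.099 2.354
v -3.181 -0.646 1.797
v -4.12 -0.363 2.224
v -3.253 -1.133 1.961
v -4.192 -0.85 2.389
v -3.171 -1.459 2.357
v -4.11 -1.176 2.784
v -2.966 -1.5 2.832
v -3.906 -1.217 3.26
v -2.718 -1.239 3.206
v -3.657 -0.956 3.634
v -2.52 -0.777 3.336
v -3.459 -0.494 3.763
v -2.823 -3.062 -0.384
v -2.539 -3.322 -0.79
v -0.952 -3.538 0.458
v -1.237 -3.278 0.864
v -2.481 -3.1 -0.826
v -0.894 -3.315 0.422
v -2.482 -2.87 -0.784
v -0.896 -3.086 0.463
v -2.542 -2.674 -0.674
v -0.956 -2.89 0.574
v -2.651 -2.545 -0.514
v -1.065 -2.761 0.734
v -2.79 -2.506 -0.331
v -1.203 -2.721 0.917
v -2.934 -2.562 -0.157
v -1.347 -2.778 1.091
v -3.059 -2.706 -0.022
v -1.473 -2.921 1.225
v -3.144 -2.91 0.05
v -1.557 -3.126 1.297
v -3.173 -3.141 0.047
v -1.586 -3.357 1.294
v -3.141 -3.359 -0.031
v -1.555 -3.574 1.217
v -3.055 -3.525 -0.169
v -1.468 -3.74 1.079
v -2.929 -3.611 -0.345
v -1.342 -3.826 0.903
v -2.784 -3.602 -0.527
v -1.197 -3.818 0.721
v -2.646 -3.5 -0.685
v -1.06 -3.716 0.563
v -1.557 0.086 0.495
v 0.03 0.576 1.237
v -1.457 0.727 -0.143
v 0.13 1.218 0.599
v -1.09 -0.558 -0.079
v 0.497 -0.067 0.663
v -0.99 0.084 -0.717
v 0.597 0.574 0.025
f 2 1 5
f 2 5 3
f 3 5 6
f 3 6 4
f 5 1 7
f 5 7 6
f 6 7 8
f 6 8 4
f 7 1 9
f 7 9 8
f 8 9 10
f 8 10 4
f 9 1 11
f 9 11 10
f 10 11 12
f 10 12 4
f 11 1 13
f 11 13 12
f 12 13 14
f 12 14 4
f 13 1 15
f 13 15 14
f 14 15 16
f 14 16 4
f 15 1 17
f 15 17 16
f 16 17 18
f 16 18 4
f 17 1 19
f 17 19 18
f 18 19 20
f 18 20 4
f 19 1 21
f 19 21 20
f 20 21 22
f 20 22 4
f 21 1 2
f 21 2 22
f 22 2 3
f 22 3 4
f 24 23 27
f 24 27 25
f 25 27 28
f 25 28 26
f 27 23 29
f 27 29 28
f 28 29 30
f 28 30 26
f 29 23 31
f 29 31 30
f 30 31 32
f 30 32 26
f 31 23 33
f 31 33 32
f 32 33 34
f 32 34 26
f 33 23 35
f 33 35 34
f 34 35 36
f 34 36 26
f 35 23 37
f 35 37 36
f 36 37 38
f 36 38 26
f 37 23 39
f 37 39 38
f 38 39 40
f 38 40 26
f 39 23 41
f 39 41 40
f 40 41 42
f 40 42 26
f 41 23 43
f 41 43 42
f 42 43 44
f 42 44 26
f 43 23 45
f 43 45 44
f 44 45 46
f 44 46 26
f 45 23 47
f 45 47 46
f 46 47 48
f 46 48 26
f 47 23 49
f 47 49 48
f 48 49 50
f 48 50 26
f 49 23 51
f 49 51 50
f 50 51 52
f 50 52 26
f 51 23 53
f 51 53 52
f 52 53 54
f 52 54 26
f 53 23 24
f 53 24 54
f 54 24 25
f 54 25 26
f 56 58 55
f 59 56 55
f 55 58 57
f 57 59 55
f 56 62 58
f 60 56 59
f 60 62 56
f 58 62 57
f 61 59 57
f 57 62 61
f 61 60 59
f 62 60 61



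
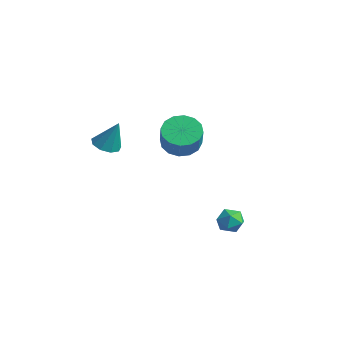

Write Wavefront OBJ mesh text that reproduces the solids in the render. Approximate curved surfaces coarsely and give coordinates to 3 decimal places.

v -1.831 -2.468 0.945
v -1.214 -2.164 0.644
v -1.289 -2.092 2.435
v -1.582 -1.809 0.688
v -2.065 -1.762 0.852
v -2.439 -2.045 1.059
v -2.529 -2.526 1.213
v -2.291 -2.98 1.241
v -1.838 -3.194 1.13
v -1.382 -3.069 0.933
v -1.135 -2.662 0.741
v 2.847 1.436 -2.699
v 3.498 1.602 -3.024
v 3.182 0.278 -2.616
v 3.833 0.444 -2.941
v 3.686 0.691 -2.252
v 3.479 1.407 -2.303
v 3.201 0.473 -3.337
v 2.994 1.189 -3.388
v 3.717 1.007 -3.418
v 4.017 1.141 -2.748
v 2.663 0.739 -2.892
v 2.963 0.873 -2.222
v -2.932 2.476 -0.759
v -2.08 2.905 -1.148
v -1.276 2.414 0.07
v -2.128 1.984 0.459
v -2.302 3.286 -0.848
v -1.498 2.794 0.37
v -2.693 3.45 -0.524
v -1.889 2.958 0.694
v -3.147 3.352 -0.263
v -2.344 2.861 0.955
v -3.544 3.02 -0.135
v -2.741 2.529 1.083
v -3.777 2.542 -0.174
v -2.973 2.051 1.044
v -3.784 2.046 -0.37
v -2.98 1.555 0.848
v -3.562 1.666 -0.67
v -2.758 1.174 0.548
v -3.171 1.502 -0.994
v -2.367 1.01 0.224
v -2.716 1.599 -1.255
v -1.913 1.108 -0.037
v -2.319 1.931 -1.383
v -1.516 1.44 -0.165
v -2.087 2.409 -1.344
v -1.283 1.918 -0.126
f 2 1 4
f 2 4 3
f 4 1 5
f 4 5 3
f 5 1 6
f 5 6 3
f 6 1 7
f 6 7 3
f 7 1 8
f 7 8 3
f 8 1 9
f 8 9 3
f 9 1 10
f 9 10 3
f 10 1 11
f 10 11 3
f 11 1 2
f 11 2 3
f 12 23 17
f 12 17 13
f 12 13 19
f 12 19 22
f 12 22 23
f 13 17 21
f 17 23 16
f 23 22 14
f 22 19 18
f 19 13 20
f 15 21 16
f 15 16 14
f 15 14 18
f 15 18 20
f 15 20 21
f 16 21 17
f 14 16 23
f 18 14 22
f 20 18 19
f 21 20 13
f 25 24 28
f 25 28 26
f 26 28 29
f 26 29 27
f 28 24 30
f 28 30 29
f 29 30 31
f 29 31 27
f 30 24 32
f 30 32 31
f 31 32 33
f 31 33 27
f 32 24 34
f 32 34 33
f 33 34 35
f 33 35 27
f 34 24 36
f 34 36 35
f 35 36 37
f 35 37 27
f 36 24 38
f 36 38 37
f 37 38 39
f 37 39 27
f 38 24 40
f 38 40 39
f 39 40 41
f 39 41 27
f 40 24 42
f 40 42 41
f 41 42 43
f 41 43 27
f 42 24 44
f 42 44 43
f 43 44 45
f 43 45 27
f 44 24 46
f 44 46 45
f 45 46 47
f 45 47 27
f 46 24 48
f 46 48 47
f 47 48 49
f 47 49 27
f 48 24 25
f 48 25 49
f 49 25 26
f 49 26 27



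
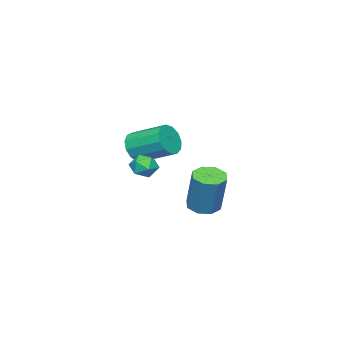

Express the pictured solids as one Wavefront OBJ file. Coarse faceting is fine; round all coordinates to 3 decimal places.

v 1.244 -0.148 3.092
v 1.563 0.401 2.741
v 2.157 -0.841 2.839
v 2.476 -0.292 2.488
v 2.405 -0.269 3.21
v 1.841 0.16 3.366
v 1.879 -0.6 2.214
v 1.315 -0.171 2.37
v 1.956 0.122 2.198
v 2.281 0.326 2.814
v 1.439 -0.766 2.766
v 1.764 -0.562 3.382
v -2.046 -3.396 2.207
v -1.328 -3.557 2.76
v -1.536 -1.784 3.545
v -2.254 -1.624 2.993
v -1.136 -3.343 2.328
v -1.343 -1.571 3.114
v -1.232 -3.146 1.859
v -1.44 -1.374 2.644
v -1.587 -3.029 1.5
v -1.795 -1.256 2.285
v -2.088 -3.028 1.365
v -2.296 -1.255 2.151
v -2.575 -3.144 1.498
v -2.783 -1.372 2.284
v -2.895 -3.34 1.856
v -3.102 -1.568 2.642
v -2.945 -3.554 2.326
v -3.152 -1.782 3.111
v -2.709 -3.718 2.758
v -2.917 -1.945 3.543
v -2.263 -3.78 3.015
v -2.471 -2.007 3.8
v -1.749 -3.72 3.016
v -1.956 -1.947 3.801
v 1.081 2.411 0.727
v 1.767 2 0.691
v 2.244 2.618 2.737
v 1.559 3.029 2.773
v 1.83 2.579 0.501
v 2.308 3.197 2.547
v 1.455 3.059 0.444
v 1.933 3.677 2.49
v 0.861 3.16 0.552
v 1.338 3.778 2.598
v 0.396 2.822 0.763
v 0.873 3.44 2.809
v 0.332 2.243 0.953
v 0.81 2.861 2.999
v 0.707 1.763 1.01
v 1.185 2.381 3.056
v 1.302 1.662 0.902
v 1.779 2.28 2.948
f 1 12 6
f 1 6 2
f 1 2 8
f 1 8 11
f 1 11 12
f 2 6 10
f 6 12 5
f 12 11 3
f 11 8 7
f 8 2 9
f 4 10 5
f 4 5 3
f 4 3 7
f 4 7 9
f 4 9 10
f 5 10 6
f 3 5 12
f 7 3 11
f 9 7 8
f 10 9 2
f 14 13 17
f 14 17 15
f 15 17 18
f 15 18 16
f 17 13 19
f 17 19 18
f 18 19 20
f 18 20 16
f 19 13 21
f 19 21 20
f 20 21 22
f 20 22 16
f 21 13 23
f 21 23 22
f 22 23 24
f 22 24 16
f 23 13 25
f 23 25 24
f 24 25 26
f 24 26 16
f 25 13 27
f 25 27 26
f 26 27 28
f 26 28 16
f 27 13 29
f 27 29 28
f 28 29 30
f 28 30 16
f 29 13 31
f 29 31 30
f 30 31 32
f 30 32 16
f 31 13 33
f 31 33 32
f 32 33 34
f 32 34 16
f 33 13 35
f 33 35 34
f 34 35 36
f 34 36 16
f 35 13 14
f 35 14 36
f 36 14 15
f 36 15 16
f 38 37 41
f 38 41 39
f 39 41 42
f 39 42 40
f 41 37 43
f 41 43 42
f 42 43 44
f 42 44 40
f 43 37 45
f 43 45 44
f 44 45 46
f 44 46 40
f 45 37 47
f 45 47 46
f 46 47 48
f 46 48 40
f 47 37 49
f 47 49 48
f 48 49 50
f 48 50 40
f 49 37 51
f 49 51 50
f 50 51 52
f 50 52 40
f 51 37 53
f 51 53 52
f 52 53 54
f 52 54 40
f 53 37 38
f 53 38 54
f 54 38 39
f 54 39 40



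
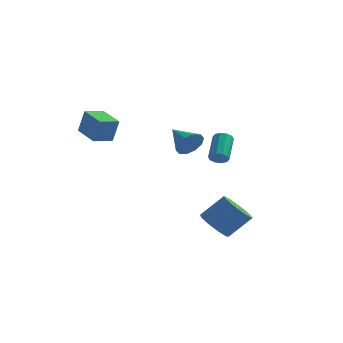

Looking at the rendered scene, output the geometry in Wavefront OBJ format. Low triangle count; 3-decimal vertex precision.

v 2.408 -0.463 -4.24
v 3.236 -0.932 -4.705
v 4.321 -0.266 -3.446
v 3.492 0.203 -2.98
v 3.143 -0.266 -4.977
v 4.228 0.399 -3.718
v 2.706 0.308 -4.904
v 3.791 0.973 -3.644
v 2.129 0.521 -4.519
v 3.214 1.186 -3.26
v 1.683 0.274 -4.004
v 2.767 0.939 -2.745
v 1.576 -0.318 -3.599
v 2.66 0.347 -2.34
v 1.858 -0.977 -3.494
v 2.942 -0.312 -2.235
v 2.397 -1.396 -3.738
v 3.482 -0.731 -2.478
v 2.942 -1.378 -4.216
v 4.026 -0.713 -2.957
v 1.654 2.425 -0.408
v 2.019 2.719 -0.733
v 1.792 4.148 0.304
v 1.426 3.855 0.628
v 1.696 2.764 -0.865
v 1.469 4.193 0.171
v 1.357 2.679 -0.823
v 1.129 4.108 0.213
v 1.131 2.498 -0.623
v 0.903 3.927 0.414
v 1.104 2.289 -0.341
v 0.877 3.718 0.696
v 1.288 2.132 -0.084
v 1.061 3.561 0.953
v 1.611 2.087 0.049
v 1.384 3.516 1.085
v 1.951 2.172 0.007
v 1.723 3.601 1.043
v 2.177 2.353 -0.194
v 1.949 3.782 0.843
v 2.203 2.562 -0.476
v 1.976 3.991 0.561
v -3.105 -3.503 2.181
v -2.739 -3.476 3.563
v -4.354 -2.553 2.493
v -3.988 -2.526 3.875
v -2.432 -2.554 1.985
v -2.066 -2.527 3.367
v -3.681 -1.604 2.297
v -3.315 -1.577 3.679
v 0.379 1.417 0.804
v 0.89 1.646 1.508
v -0.919 2.243 1.476
v 0.942 2.042 1.121
v 0.78 2.2 0.613
v 0.464 2.058 0.178
v 0.116 1.671 -0.018
v -0.132 1.187 0.099
v -0.184 0.791 0.486
v -0.021 0.633 0.994
v 0.295 0.775 1.429
v 0.643 1.162 1.626
f 2 1 5
f 2 5 3
f 3 5 6
f 3 6 4
f 5 1 7
f 5 7 6
f 6 7 8
f 6 8 4
f 7 1 9
f 7 9 8
f 8 9 10
f 8 10 4
f 9 1 11
f 9 11 10
f 10 11 12
f 10 12 4
f 11 1 13
f 11 13 12
f 12 13 14
f 12 14 4
f 13 1 15
f 13 15 14
f 14 15 16
f 14 16 4
f 15 1 17
f 15 17 16
f 16 17 18
f 16 18 4
f 17 1 19
f 17 19 18
f 18 19 20
f 18 20 4
f 19 1 2
f 19 2 20
f 20 2 3
f 20 3 4
f 22 21 25
f 22 25 23
f 23 25 26
f 23 26 24
f 25 21 27
f 25 27 26
f 26 27 28
f 26 28 24
f 27 21 29
f 27 29 28
f 28 29 30
f 28 30 24
f 29 21 31
f 29 31 30
f 30 31 32
f 30 32 24
f 31 21 33
f 31 33 32
f 32 33 34
f 32 34 24
f 33 21 35
f 33 35 34
f 34 35 36
f 34 36 24
f 35 21 37
f 35 37 36
f 36 37 38
f 36 38 24
f 37 21 39
f 37 39 38
f 38 39 40
f 38 40 24
f 39 21 41
f 39 41 40
f 40 41 42
f 40 42 24
f 41 21 22
f 41 22 42
f 42 22 23
f 42 23 24
f 44 46 43
f 47 44 43
f 43 46 45
f 45 47 43
f 44 50 46
f 48 44 47
f 48 50 44
f 46 50 45
f 49 47 45
f 45 50 49
f 49 48 47
f 50 48 49
f 52 51 54
f 52 54 53
f 54 51 55
f 54 55 53
f 55 51 56
f 55 56 53
f 56 51 57
f 56 57 53
f 57 51 58
f 57 58 53
f 58 51 59
f 58 59 53
f 59 51 60
f 59 60 53
f 60 51 61
f 60 61 53
f 61 51 62
f 61 62 53
f 62 51 52
f 62 52 53



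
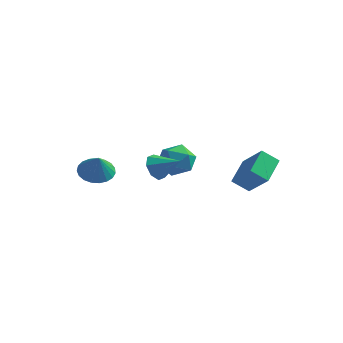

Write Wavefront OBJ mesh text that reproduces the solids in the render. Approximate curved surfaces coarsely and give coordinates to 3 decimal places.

v -0.98 3.299 -0.314
v -0.283 2.514 0.09
v -2.157 2.946 1.03
v -1.46 2.161 1.434
v -1.178 3.248 1.495
v -0.451 3.466 0.665
v -1.989 1.994 0.455
v -1.262 2.212 -0.375
v -0.907 1.707 0.565
v -0.405 2.482 1.208
v -2.035 2.978 -0.088
v -1.533 3.753 0.555
v 0.314 -2.491 2.485
v 0.678 -2.271 1.772
v 1.586 -2.429 3.155
v 0.478 -1.77 2.107
v 0.181 -1.691 2.663
v -0.038 -2.08 3.115
v -0.051 -2.71 3.197
v 0.149 -3.211 2.862
v 0.446 -3.29 2.306
v 0.665 -2.901 1.855
v 3.155 2.348 0.851
v 3.053 3.952 1.616
v 1.86 2.862 -0.397
v 1.758 4.466 0.369
v 3.982 2.734 0.151
v 3.88 4.338 0.917
v 2.687 3.248 -1.096
v 2.585 4.852 -0.331
v -3.589 -1.539 1.041
v -3.048 -2.19 0.547
v -3.131 -2.081 2.259
v -2.789 -1.878 0.589
v -2.668 -1.507 0.708
v -2.707 -1.142 0.885
v -2.898 -0.846 1.089
v -3.209 -0.669 1.285
v -3.585 -0.643 1.438
v -3.962 -0.772 1.523
v -4.275 -1.033 1.525
v -4.469 -1.381 1.442
v -4.511 -1.757 1.291
v -4.394 -2.095 1.096
v -4.137 -2.337 0.892
v -3.786 -2.441 0.713
v -3.401 -2.389 0.591
f 1 12 6
f 1 6 2
f 1 2 8
f 1 8 11
f 1 11 12
f 2 6 10
f 6 12 5
f 12 11 3
f 11 8 7
f 8 2 9
f 4 10 5
f 4 5 3
f 4 3 7
f 4 7 9
f 4 9 10
f 5 10 6
f 3 5 12
f 7 3 11
f 9 7 8
f 10 9 2
f 14 13 16
f 14 16 15
f 16 13 17
f 16 17 15
f 17 13 18
f 17 18 15
f 18 13 19
f 18 19 15
f 19 13 20
f 19 20 15
f 20 13 21
f 20 21 15
f 21 13 22
f 21 22 15
f 22 13 14
f 22 14 15
f 24 26 23
f 27 24 23
f 23 26 25
f 25 27 23
f 24 30 26
f 28 24 27
f 28 30 24
f 26 30 25
f 29 27 25
f 25 30 29
f 29 28 27
f 30 28 29
f 32 31 34
f 32 34 33
f 34 31 35
f 34 35 33
f 35 31 36
f 35 36 33
f 36 31 37
f 36 37 33
f 37 31 38
f 37 38 33
f 38 31 39
f 38 39 33
f 39 31 40
f 39 40 33
f 40 31 41
f 40 41 33
f 41 31 42
f 41 42 33
f 42 31 43
f 42 43 33
f 43 31 44
f 43 44 33
f 44 31 45
f 44 45 33
f 45 31 46
f 45 46 33
f 46 31 47
f 46 47 33
f 47 31 32
f 47 32 33



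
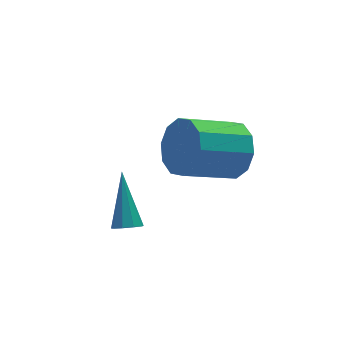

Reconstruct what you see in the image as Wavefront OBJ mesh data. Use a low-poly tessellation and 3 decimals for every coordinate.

v 2.407 1.242 2.654
v 2.851 0.867 3.541
v 1.036 0.923 4.472
v 0.593 1.298 3.586
v 2.881 1.521 3.561
v 1.067 1.577 4.492
v 2.73 2.068 3.234
v 0.916 2.125 4.165
v 2.456 2.3 2.686
v 0.642 2.357 3.617
v 2.163 2.128 2.126
v 0.349 2.184 3.057
v 1.964 1.617 1.768
v 0.149 1.673 2.699
v 1.933 0.963 1.748
v 0.119 1.019 2.679
v 2.084 0.415 2.075
v 0.27 0.472 3.006
v 2.358 0.183 2.623
v 0.544 0.24 3.554
v 2.651 0.356 3.183
v 0.837 0.412 4.114
v -1.794 0.062 1.712
v -1.309 -0.048 1.661
v -1.346 1.398 3.088
v -1.395 0.203 1.445
v -1.668 0.388 1.354
v -2 0.42 1.431
v -2.235 0.285 1.638
v -2.264 0.045 1.881
v -2.073 -0.187 2.044
v -1.751 -0.302 2.052
v -1.449 -0.248 1.9
f 2 1 5
f 2 5 3
f 3 5 6
f 3 6 4
f 5 1 7
f 5 7 6
f 6 7 8
f 6 8 4
f 7 1 9
f 7 9 8
f 8 9 10
f 8 10 4
f 9 1 11
f 9 11 10
f 10 11 12
f 10 12 4
f 11 1 13
f 11 13 12
f 12 13 14
f 12 14 4
f 13 1 15
f 13 15 14
f 14 15 16
f 14 16 4
f 15 1 17
f 15 17 16
f 16 17 18
f 16 18 4
f 17 1 19
f 17 19 18
f 18 19 20
f 18 20 4
f 19 1 21
f 19 21 20
f 20 21 22
f 20 22 4
f 21 1 2
f 21 2 22
f 22 2 3
f 22 3 4
f 24 23 26
f 24 26 25
f 26 23 27
f 26 27 25
f 27 23 28
f 27 28 25
f 28 23 29
f 28 29 25
f 29 23 30
f 29 30 25
f 30 23 31
f 30 31 25
f 31 23 32
f 31 32 25
f 32 23 33
f 32 33 25
f 33 23 24
f 33 24 25



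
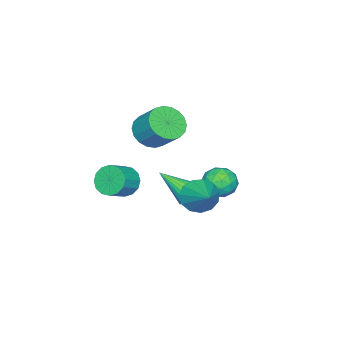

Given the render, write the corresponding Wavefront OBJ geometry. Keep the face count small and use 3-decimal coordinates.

v -0.776 1.494 -0.861
v -0.048 1.388 -1.582
v 0.476 2.866 0.201
v -0.385 1.828 -1.754
v -0.846 2.163 -1.642
v -1.285 2.285 -1.282
v -1.562 2.156 -0.789
v -1.59 1.817 -0.319
v -1.36 1.376 -0.021
v -0.944 0.972 0.01
v -0.475 0.734 -0.235
v -0.102 0.737 -0.68
v 0.058 0.981 -1.182
v -1.282 -1.71 2.485
v -0.475 -2.3 2.893
v -0.191 -1.1 4.064
v -0.998 -0.51 3.655
v -0.253 -2.03 2.563
v 0.031 -0.83 3.733
v -0.236 -1.696 2.217
v 0.048 -0.497 3.388
v -0.425 -1.366 1.924
v -0.141 -0.166 3.095
v -0.785 -1.103 1.742
v -0.501 0.096 2.913
v -1.242 -0.961 1.708
v -0.958 0.239 2.878
v -1.708 -0.967 1.827
v -1.424 0.233 2.997
v -2.089 -1.12 2.076
v -1.805 0.08 3.247
v -2.311 -1.39 2.407
v -2.027 -0.19 3.577
v -2.328 -1.723 2.752
v -2.044 -0.524 3.923
v -2.139 -2.054 3.045
v -1.855 -0.854 4.216
v -1.779 -2.316 3.227
v -1.495 -1.117 4.398
v -1.322 -2.459 3.262
v -1.038 -1.259 4.432
v -0.856 -2.453 3.143
v -0.572 -1.253 4.313
v -3.646 -0.856 -3.235
v -3.207 -0.377 -2.687
v -3.314 -2.564 -2.005
v -3.536 -0.35 -2.561
v -3.884 -0.41 -2.552
v -4.191 -0.548 -2.66
v -4.403 -0.739 -2.868
v -4.485 -0.951 -3.14
v -4.421 -1.146 -3.428
v -4.224 -1.291 -3.682
v -3.926 -1.361 -3.859
v -3.58 -1.343 -3.929
v -3.245 -1.242 -3.878
v -2.979 -1.074 -3.716
v -2.829 -0.868 -3.471
v -2.82 -0.66 -3.185
v -2.954 -0.487 -2.908
v -0.035 -2.463 -0.809
v 0.438 -2.138 -1.554
v 1.587 -2.253 -0.876
v 1.115 -2.577 -0.131
v 0.324 -1.742 -1.295
v 1.474 -1.857 -0.616
v 0.114 -1.54 -0.906
v 1.264 -1.654 -0.227
v -0.135 -1.584 -0.491
v 1.014 -1.699 0.188
v -0.358 -1.864 -0.161
v 0.791 -1.979 0.518
v -0.494 -2.305 -0.005
v 0.655 -2.419 0.674
v -0.507 -2.787 -0.064
v 0.642 -2.902 0.614
v -0.394 -3.183 -0.324
v 0.756 -3.298 0.355
v -0.184 -3.386 -0.713
v 0.966 -3.5 -0.034
v 0.066 -3.341 -1.128
v 1.215 -3.456 -0.449
v 0.289 -3.061 -1.458
v 1.438 -3.176 -0.779
v 0.425 -2.621 -1.614
v 1.574 -2.735 -0.935
v -2.811 2.389 -1
v -2.209 1.896 -0.373
v -3.331 0.984 -1.607
v -2.729 0.491 -0.98
v -3.521 0.986 -0.626
v -3.2 1.855 -0.251
v -2.34 1.025 -1.729
v -2.019 1.894 -1.354
v -1.918 1.053 -0.824
v -2.648 1.029 -0.142
v -2.892 1.851 -1.838
v -3.622 1.827 -1.156
v -2.464 2.266 -0.633
v -3.076 0.614 -1.347
v -3.541 0.906 -1.139
v -3.188 0.616 -0.77
v -3.046 2.242 -0.561
v -2.693 1.952 -0.193
v -3.464 1.417 -0.342
v -2.847 0.928 -1.787
v -2.494 0.638 -1.419
v -2.352 2.264 -1.21
v -1.999 1.974 -0.841
v -2.076 1.463 -1.638
v -1.94 1.48 -0.53
v -2.246 0.655 -0.887
v -2.017 0.969 -1.327
v -1.828 1.479 -1.106
v -2.369 1.466 -0.129
v -2.675 0.64 -0.486
v -3.14 0.932 -0.278
v -2.951 1.442 -0.057
v -2.198 0.971 -0.394
v -2.865 2.24 -1.494
v -3.171 1.414 -1.851
v -2.589 1.438 -1.923
v -2.4 1.948 -1.702
v -3.294 2.225 -1.093
v -3.6 1.4 -1.45
v -3.712 1.401 -0.874
v -3.523 1.911 -0.653
v -3.342 1.909 -1.586
f 2 1 4
f 2 4 3
f 4 1 5
f 4 5 3
f 5 1 6
f 5 6 3
f 6 1 7
f 6 7 3
f 7 1 8
f 7 8 3
f 8 1 9
f 8 9 3
f 9 1 10
f 9 10 3
f 10 1 11
f 10 11 3
f 11 1 12
f 11 12 3
f 12 1 13
f 12 13 3
f 13 1 2
f 13 2 3
f 15 14 18
f 15 18 16
f 16 18 19
f 16 19 17
f 18 14 20
f 18 20 19
f 19 20 21
f 19 21 17
f 20 14 22
f 20 22 21
f 21 22 23
f 21 23 17
f 22 14 24
f 22 24 23
f 23 24 25
f 23 25 17
f 24 14 26
f 24 26 25
f 25 26 27
f 25 27 17
f 26 14 28
f 26 28 27
f 27 28 29
f 27 29 17
f 28 14 30
f 28 30 29
f 29 30 31
f 29 31 17
f 30 14 32
f 30 32 31
f 31 32 33
f 31 33 17
f 32 14 34
f 32 34 33
f 33 34 35
f 33 35 17
f 34 14 36
f 34 36 35
f 35 36 37
f 35 37 17
f 36 14 38
f 36 38 37
f 37 38 39
f 37 39 17
f 38 14 40
f 38 40 39
f 39 40 41
f 39 41 17
f 40 14 42
f 40 42 41
f 41 42 43
f 41 43 17
f 42 14 15
f 42 15 43
f 43 15 16
f 43 16 17
f 45 44 47
f 45 47 46
f 47 44 48
f 47 48 46
f 48 44 49
f 48 49 46
f 49 44 50
f 49 50 46
f 50 44 51
f 50 51 46
f 51 44 52
f 51 52 46
f 52 44 53
f 52 53 46
f 53 44 54
f 53 54 46
f 54 44 55
f 54 55 46
f 55 44 56
f 55 56 46
f 56 44 57
f 56 57 46
f 57 44 58
f 57 58 46
f 58 44 59
f 58 59 46
f 59 44 60
f 59 60 46
f 60 44 45
f 60 45 46
f 62 61 65
f 62 65 63
f 63 65 66
f 63 66 64
f 65 61 67
f 65 67 66
f 66 67 68
f 66 68 64
f 67 61 69
f 67 69 68
f 68 69 70
f 68 70 64
f 69 61 71
f 69 71 70
f 70 71 72
f 70 72 64
f 71 61 73
f 71 73 72
f 72 73 74
f 72 74 64
f 73 61 75
f 73 75 74
f 74 75 76
f 74 76 64
f 75 61 77
f 75 77 76
f 76 77 78
f 76 78 64
f 77 61 79
f 77 79 78
f 78 79 80
f 78 80 64
f 79 61 81
f 79 81 80
f 80 81 82
f 80 82 64
f 81 61 83
f 81 83 82
f 82 83 84
f 82 84 64
f 83 61 85
f 83 85 84
f 84 85 86
f 84 86 64
f 85 61 62
f 85 62 86
f 86 62 63
f 86 63 64
f 87 124 103
f 124 98 127
f 103 127 92
f 124 127 103
f 87 103 99
f 103 92 104
f 99 104 88
f 103 104 99
f 87 99 108
f 99 88 109
f 108 109 94
f 99 109 108
f 87 108 120
f 108 94 123
f 120 123 97
f 108 123 120
f 87 120 124
f 120 97 128
f 124 128 98
f 120 128 124
f 88 104 115
f 104 92 118
f 115 118 96
f 104 118 115
f 92 127 105
f 127 98 126
f 105 126 91
f 127 126 105
f 98 128 125
f 128 97 121
f 125 121 89
f 128 121 125
f 97 123 122
f 123 94 110
f 122 110 93
f 123 110 122
f 94 109 114
f 109 88 111
f 114 111 95
f 109 111 114
f 90 116 102
f 116 96 117
f 102 117 91
f 116 117 102
f 90 102 100
f 102 91 101
f 100 101 89
f 102 101 100
f 90 100 107
f 100 89 106
f 107 106 93
f 100 106 107
f 90 107 112
f 107 93 113
f 112 113 95
f 107 113 112
f 90 112 116
f 112 95 119
f 116 119 96
f 112 119 116
f 91 117 105
f 117 96 118
f 105 118 92
f 117 118 105
f 89 101 125
f 101 91 126
f 125 126 98
f 101 126 125
f 93 106 122
f 106 89 121
f 122 121 97
f 106 121 122
f 95 113 114
f 113 93 110
f 114 110 94
f 113 110 114
f 96 119 115
f 119 95 111
f 115 111 88
f 119 111 115



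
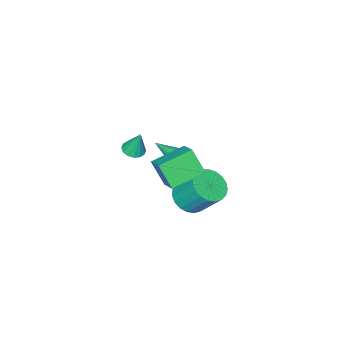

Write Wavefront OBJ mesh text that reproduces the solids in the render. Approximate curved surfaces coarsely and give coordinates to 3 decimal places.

v 0.377 2.793 2.06
v 0.457 1.922 3.376
v 0.862 3.821 2.711
v 0.942 2.95 4.027
v 2.158 2.25 1.593
v 2.238 1.379 2.909
v 2.643 3.278 2.244
v 2.723 2.407 3.56
v -3.963 -3.068 -3.301
v -3.51 -2.857 -3.53
v -2.997 -3.712 -1.979
v -3.573 -2.695 -3.405
v -3.695 -2.589 -3.264
v -3.859 -2.557 -3.129
v -4.038 -2.602 -3.02
v -4.206 -2.718 -2.954
v -4.337 -2.887 -2.941
v -4.411 -3.084 -2.982
v -4.417 -3.279 -3.073
v -4.354 -3.441 -3.198
v -4.231 -3.547 -3.339
v -4.068 -3.58 -3.474
v -3.888 -3.535 -3.583
v -3.72 -3.419 -3.649
v -3.59 -3.249 -3.662
v -3.515 -3.052 -3.621
v -2.232 -0.325 -4.002
v -1.317 -0.705 -3.572
v -1.573 0.566 -1.907
v -2.488 0.945 -2.338
v -1.169 -0.357 -3.814
v -1.425 0.914 -2.15
v -1.204 -0.004 -4.09
v -1.461 1.267 -2.425
v -1.418 0.294 -4.35
v -1.674 1.565 -2.685
v -1.772 0.484 -4.55
v -2.028 1.755 -2.885
v -2.206 0.535 -4.655
v -2.462 1.806 -2.99
v -2.644 0.437 -4.647
v -2.9 1.707 -2.983
v -3.011 0.207 -4.528
v -3.267 1.477 -2.864
v -3.243 -0.115 -4.318
v -3.499 1.155 -2.654
v -3.3 -0.474 -4.054
v -3.557 0.797 -2.389
v -3.173 -0.806 -3.78
v -3.429 0.465 -2.116
v -2.883 -1.056 -3.545
v -3.139 0.215 -1.88
v -2.48 -1.179 -3.389
v -2.737 0.092 -1.724
v -2.035 -1.155 -3.339
v -2.291 0.116 -1.674
v -1.623 -0.987 -3.404
v -1.88 0.284 -1.739
v -0.345 -2.587 -0.175
v 0.3 -2.712 -0.112
v -0.395 -2.093 1.315
v 0.283 -2.388 -0.219
v 0.098 -2.118 -0.315
v -0.206 -1.973 -0.373
v -0.547 -1.992 -0.378
v -0.834 -2.171 -0.329
v -0.99 -2.461 -0.238
v -0.973 -2.785 -0.13
v -0.788 -3.056 -0.035
v -0.484 -3.2 0.024
v -0.143 -3.181 0.029
v 0.144 -3.002 -0.021
f 2 4 1
f 5 2 1
f 1 4 3
f 3 5 1
f 2 8 4
f 6 2 5
f 6 8 2
f 4 8 3
f 7 5 3
f 3 8 7
f 7 6 5
f 8 6 7
f 10 9 12
f 10 12 11
f 12 9 13
f 12 13 11
f 13 9 14
f 13 14 11
f 14 9 15
f 14 15 11
f 15 9 16
f 15 16 11
f 16 9 17
f 16 17 11
f 17 9 18
f 17 18 11
f 18 9 19
f 18 19 11
f 19 9 20
f 19 20 11
f 20 9 21
f 20 21 11
f 21 9 22
f 21 22 11
f 22 9 23
f 22 23 11
f 23 9 24
f 23 24 11
f 24 9 25
f 24 25 11
f 25 9 26
f 25 26 11
f 26 9 10
f 26 10 11
f 28 27 31
f 28 31 29
f 29 31 32
f 29 32 30
f 31 27 33
f 31 33 32
f 32 33 34
f 32 34 30
f 33 27 35
f 33 35 34
f 34 35 36
f 34 36 30
f 35 27 37
f 35 37 36
f 36 37 38
f 36 38 30
f 37 27 39
f 37 39 38
f 38 39 40
f 38 40 30
f 39 27 41
f 39 41 40
f 40 41 42
f 40 42 30
f 41 27 43
f 41 43 42
f 42 43 44
f 42 44 30
f 43 27 45
f 43 45 44
f 44 45 46
f 44 46 30
f 45 27 47
f 45 47 46
f 46 47 48
f 46 48 30
f 47 27 49
f 47 49 48
f 48 49 50
f 48 50 30
f 49 27 51
f 49 51 50
f 50 51 52
f 50 52 30
f 51 27 53
f 51 53 52
f 52 53 54
f 52 54 30
f 53 27 55
f 53 55 54
f 54 55 56
f 54 56 30
f 55 27 57
f 55 57 56
f 56 57 58
f 56 58 30
f 57 27 28
f 57 28 58
f 58 28 29
f 58 29 30
f 60 59 62
f 60 62 61
f 62 59 63
f 62 63 61
f 63 59 64
f 63 64 61
f 64 59 65
f 64 65 61
f 65 59 66
f 65 66 61
f 66 59 67
f 66 67 61
f 67 59 68
f 67 68 61
f 68 59 69
f 68 69 61
f 69 59 70
f 69 70 61
f 70 59 71
f 70 71 61
f 71 59 72
f 71 72 61
f 72 59 60
f 72 60 61



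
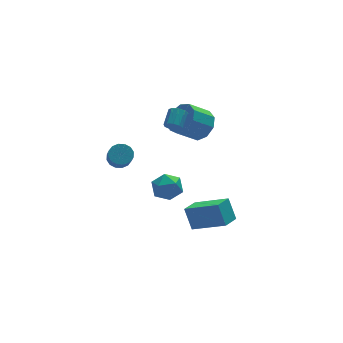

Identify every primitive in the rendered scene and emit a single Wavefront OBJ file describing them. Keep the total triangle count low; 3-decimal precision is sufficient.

v 2.612 2.449 -3.757
v 3.224 1.741 -3.474
v 1.596 1.359 -4.286
v 2.208 0.651 -4.003
v 1.746 1.195 -3.334
v 2.375 1.869 -3.007
v 2.445 1.231 -4.753
v 3.074 1.905 -4.426
v 3.121 0.988 -4.089
v 2.689 0.966 -3.212
v 2.131 2.134 -4.548
v 1.699 2.112 -3.671
v 3.182 -4.953 -2.229
v 3.018 -4.276 -1.049
v 1.809 -3.665 -3.159
v 1.644 -2.988 -1.979
v 4.056 -4.232 -2.521
v 3.891 -3.555 -1.341
v 2.682 -2.944 -3.451
v 2.518 -2.267 -2.271
v 0.3 3.402 -2.164
v 0.625 2.893 -2.537
v 0.485 2.168 -1.668
v 0.16 2.678 -1.296
v 0.894 3.062 -2.352
v 0.754 2.337 -1.483
v 1.004 3.322 -2.117
v 0.864 2.598 -1.248
v 0.925 3.604 -1.895
v 0.785 2.88 -1.026
v 0.679 3.832 -1.745
v 0.538 3.107 -0.876
v 0.331 3.945 -1.707
v 0.191 3.22 -0.838
v -0.025 3.912 -1.792
v -0.165 3.187 -0.923
v -0.294 3.743 -1.977
v -0.434 3.018 -1.108
v -0.404 3.482 -2.212
v -0.544 2.758 -1.343
v -0.325 3.2 -2.434
v -0.465 2.476 -1.565
v -0.078 2.973 -2.584
v -0.219 2.248 -1.715
v 0.269 2.86 -2.622
v 0.129 2.135 -1.753
v 4.217 1.105 1.111
v 4.821 0.737 1.859
v 3.627 0.687 2.798
v 3.023 1.055 2.049
v 4.81 1.441 1.883
v 3.616 1.391 2.822
v 4.522 1.988 1.545
v 3.327 1.938 2.484
v 4.091 2.122 1.004
v 2.896 2.072 1.942
v 3.719 1.779 0.513
v 2.525 1.73 1.451
v 3.58 1.122 0.301
v 2.386 1.072 1.24
v 3.74 0.456 0.469
v 2.545 0.406 1.407
v 4.123 0.094 0.936
v 2.928 0.044 1.875
v 4.55 0.205 1.486
v 3.355 0.155 2.425
v 2.035 -0.362 2.621
v 2.465 -0.474 2.332
v 3.035 0.269 2.89
v 2.605 0.382 3.179
v 2.275 -0.209 2.174
v 2.845 0.534 2.732
v 1.973 -0.016 2.224
v 2.542 0.727 2.782
v 1.7 0.016 2.46
v 2.269 0.759 3.019
v 1.584 -0.129 2.772
v 2.153 0.614 3.33
v 1.679 -0.383 3.013
v 2.248 0.361 3.571
v 1.941 -0.627 3.07
v 2.51 0.117 3.628
v 2.247 -0.747 2.917
v 2.816 -0.003 3.476
v 2.454 -0.686 2.626
v 3.024 0.057 3.184
f 1 12 6
f 1 6 2
f 1 2 8
f 1 8 11
f 1 11 12
f 2 6 10
f 6 12 5
f 12 11 3
f 11 8 7
f 8 2 9
f 4 10 5
f 4 5 3
f 4 3 7
f 4 7 9
f 4 9 10
f 5 10 6
f 3 5 12
f 7 3 11
f 9 7 8
f 10 9 2
f 14 16 13
f 17 14 13
f 13 16 15
f 15 17 13
f 14 20 16
f 18 14 17
f 18 20 14
f 16 20 15
f 19 17 15
f 15 20 19
f 19 18 17
f 20 18 19
f 22 21 25
f 22 25 23
f 23 25 26
f 23 26 24
f 25 21 27
f 25 27 26
f 26 27 28
f 26 28 24
f 27 21 29
f 27 29 28
f 28 29 30
f 28 30 24
f 29 21 31
f 29 31 30
f 30 31 32
f 30 32 24
f 31 21 33
f 31 33 32
f 32 33 34
f 32 34 24
f 33 21 35
f 33 35 34
f 34 35 36
f 34 36 24
f 35 21 37
f 35 37 36
f 36 37 38
f 36 38 24
f 37 21 39
f 37 39 38
f 38 39 40
f 38 40 24
f 39 21 41
f 39 41 40
f 40 41 42
f 40 42 24
f 41 21 43
f 41 43 42
f 42 43 44
f 42 44 24
f 43 21 45
f 43 45 44
f 44 45 46
f 44 46 24
f 45 21 22
f 45 22 46
f 46 22 23
f 46 23 24
f 48 47 51
f 48 51 49
f 49 51 52
f 49 52 50
f 51 47 53
f 51 53 52
f 52 53 54
f 52 54 50
f 53 47 55
f 53 55 54
f 54 55 56
f 54 56 50
f 55 47 57
f 55 57 56
f 56 57 58
f 56 58 50
f 57 47 59
f 57 59 58
f 58 59 60
f 58 60 50
f 59 47 61
f 59 61 60
f 60 61 62
f 60 62 50
f 61 47 63
f 61 63 62
f 62 63 64
f 62 64 50
f 63 47 65
f 63 65 64
f 64 65 66
f 64 66 50
f 65 47 48
f 65 48 66
f 66 48 49
f 66 49 50
f 68 67 71
f 68 71 69
f 69 71 72
f 69 72 70
f 71 67 73
f 71 73 72
f 72 73 74
f 72 74 70
f 73 67 75
f 73 75 74
f 74 75 76
f 74 76 70
f 75 67 77
f 75 77 76
f 76 77 78
f 76 78 70
f 77 67 79
f 77 79 78
f 78 79 80
f 78 80 70
f 79 67 81
f 79 81 80
f 80 81 82
f 80 82 70
f 81 67 83
f 81 83 82
f 82 83 84
f 82 84 70
f 83 67 85
f 83 85 84
f 84 85 86
f 84 86 70
f 85 67 68
f 85 68 86
f 86 68 69
f 86 69 70



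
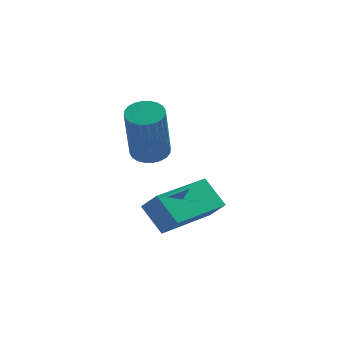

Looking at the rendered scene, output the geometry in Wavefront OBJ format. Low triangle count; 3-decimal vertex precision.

v -1.473 -2.451 1.238
v -0.904 -2.242 1.367
v -1.138 -2.82 3.331
v -1.707 -3.029 3.202
v -1.037 -2.045 1.41
v -1.271 -2.622 3.373
v -1.237 -1.909 1.426
v -1.471 -2.487 3.389
v -1.473 -1.856 1.413
v -1.707 -2.434 3.377
v -1.709 -1.894 1.374
v -1.942 -2.472 3.338
v -1.909 -2.016 1.314
v -2.142 -2.594 3.278
v -2.042 -2.205 1.243
v -2.276 -2.783 3.206
v -2.089 -2.431 1.171
v -2.323 -3.009 3.134
v -2.042 -2.66 1.109
v -2.276 -3.238 3.073
v -1.909 -2.858 1.067
v -2.143 -3.435 3.03
v -1.709 -2.993 1.051
v -1.943 -3.571 3.014
v -1.473 -3.046 1.063
v -1.707 -3.624 3.027
v -1.238 -3.008 1.102
v -1.471 -3.586 3.066
v -1.038 -2.886 1.162
v -1.271 -3.464 3.126
v -0.904 -2.697 1.234
v -1.138 -3.275 3.197
v -0.857 -2.471 1.306
v -1.091 -3.049 3.269
v -1.888 -3.382 -0.596
v -1.48 -3.777 0.063
v -0.205 -2.016 -0.822
v 0.204 -2.41 -0.163
v -1.384 -4.13 -1.357
v -0.975 -4.524 -0.698
v 0.3 -2.763 -1.583
v 0.708 -3.158 -0.924
f 2 1 5
f 2 5 3
f 3 5 6
f 3 6 4
f 5 1 7
f 5 7 6
f 6 7 8
f 6 8 4
f 7 1 9
f 7 9 8
f 8 9 10
f 8 10 4
f 9 1 11
f 9 11 10
f 10 11 12
f 10 12 4
f 11 1 13
f 11 13 12
f 12 13 14
f 12 14 4
f 13 1 15
f 13 15 14
f 14 15 16
f 14 16 4
f 15 1 17
f 15 17 16
f 16 17 18
f 16 18 4
f 17 1 19
f 17 19 18
f 18 19 20
f 18 20 4
f 19 1 21
f 19 21 20
f 20 21 22
f 20 22 4
f 21 1 23
f 21 23 22
f 22 23 24
f 22 24 4
f 23 1 25
f 23 25 24
f 24 25 26
f 24 26 4
f 25 1 27
f 25 27 26
f 26 27 28
f 26 28 4
f 27 1 29
f 27 29 28
f 28 29 30
f 28 30 4
f 29 1 31
f 29 31 30
f 30 31 32
f 30 32 4
f 31 1 33
f 31 33 32
f 32 33 34
f 32 34 4
f 33 1 2
f 33 2 34
f 34 2 3
f 34 3 4
f 36 38 35
f 39 36 35
f 35 38 37
f 37 39 35
f 36 42 38
f 40 36 39
f 40 42 36
f 38 42 37
f 41 39 37
f 37 42 41
f 41 40 39
f 42 40 41

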